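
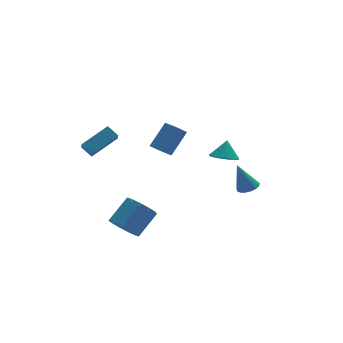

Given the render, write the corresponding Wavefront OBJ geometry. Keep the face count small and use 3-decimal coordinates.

v -5.107 2.715 2.85
v -3.438 3.236 3.69
v -4.971 3.343 2.191
v -3.302 3.863 3.031
v -4.678 2.117 2.369
v -3.009 2.637 3.209
v -4.542 2.744 1.71
v -2.873 3.265 2.55
v 2.485 0.387 1.694
v 3.33 0.254 1.487
v 2.815 0.813 2.766
v 3.239 0.677 1.346
v 2.946 1.023 1.299
v 2.53 1.198 1.357
v 2.101 1.156 1.506
v 1.776 0.908 1.705
v 1.64 0.52 1.902
v 1.731 0.096 2.042
v 2.024 -0.25 2.09
v 2.44 -0.425 2.031
v 2.868 -0.383 1.882
v 3.194 -0.134 1.683
v -1.389 -0.15 3.392
v -0.292 0.463 4.681
v -1.734 0.807 3.231
v -0.638 1.42 4.52
v -0.742 -0.02 2.78
v 0.354 0.593 4.069
v -1.088 0.937 2.619
v 0.009 1.55 3.908
v 3.535 -0.739 -0.276
v 4.028 -1.158 -0.036
v 2.965 -0.421 1.456
v 4.173 -0.862 -0.043
v 4.172 -0.537 -0.103
v 4.025 -0.258 -0.202
v 3.766 -0.09 -0.319
v 3.453 -0.07 -0.425
v 3.16 -0.203 -0.497
v 2.953 -0.46 -0.518
v 2.879 -0.78 -0.484
v 2.955 -1.09 -0.402
v 3.164 -1.32 -0.291
v 3.458 -1.417 -0.176
v 3.77 -1.359 -0.085
v -4.397 -2.978 -0.423
v -3.738 -2.997 -1.147
v -2.503 -2.322 -0.042
v -3.163 -2.302 0.683
v -3.984 -2.504 -1.174
v -2.749 -1.829 -0.068
v -4.361 -2.16 -0.963
v -3.126 -1.485 0.143
v -4.75 -2.077 -0.58
v -3.515 -1.401 0.526
v -5.027 -2.279 -0.147
v -3.792 -1.604 0.959
v -5.104 -2.703 0.198
v -3.869 -2.028 1.304
v -4.957 -3.214 0.346
v -3.722 -2.539 1.452
v -4.632 -3.65 0.25
v -3.397 -2.975 1.356
v -4.233 -3.873 -0.06
v -2.998 -3.198 1.046
v -3.886 -3.811 -0.485
v -2.651 -3.136 0.621
v -3.701 -3.485 -0.891
v -2.466 -2.81 0.215
f 2 4 1
f 5 2 1
f 1 4 3
f 3 5 1
f 2 8 4
f 6 2 5
f 6 8 2
f 4 8 3
f 7 5 3
f 3 8 7
f 7 6 5
f 8 6 7
f 10 9 12
f 10 12 11
f 12 9 13
f 12 13 11
f 13 9 14
f 13 14 11
f 14 9 15
f 14 15 11
f 15 9 16
f 15 16 11
f 16 9 17
f 16 17 11
f 17 9 18
f 17 18 11
f 18 9 19
f 18 19 11
f 19 9 20
f 19 20 11
f 20 9 21
f 20 21 11
f 21 9 22
f 21 22 11
f 22 9 10
f 22 10 11
f 24 26 23
f 27 24 23
f 23 26 25
f 25 27 23
f 24 30 26
f 28 24 27
f 28 30 24
f 26 30 25
f 29 27 25
f 25 30 29
f 29 28 27
f 30 28 29
f 32 31 34
f 32 34 33
f 34 31 35
f 34 35 33
f 35 31 36
f 35 36 33
f 36 31 37
f 36 37 33
f 37 31 38
f 37 38 33
f 38 31 39
f 38 39 33
f 39 31 40
f 39 40 33
f 40 31 41
f 40 41 33
f 41 31 42
f 41 42 33
f 42 31 43
f 42 43 33
f 43 31 44
f 43 44 33
f 44 31 45
f 44 45 33
f 45 31 32
f 45 32 33
f 47 46 50
f 47 50 48
f 48 50 51
f 48 51 49
f 50 46 52
f 50 52 51
f 51 52 53
f 51 53 49
f 52 46 54
f 52 54 53
f 53 54 55
f 53 55 49
f 54 46 56
f 54 56 55
f 55 56 57
f 55 57 49
f 56 46 58
f 56 58 57
f 57 58 59
f 57 59 49
f 58 46 60
f 58 60 59
f 59 60 61
f 59 61 49
f 60 46 62
f 60 62 61
f 61 62 63
f 61 63 49
f 62 46 64
f 62 64 63
f 63 64 65
f 63 65 49
f 64 46 66
f 64 66 65
f 65 66 67
f 65 67 49
f 66 46 68
f 66 68 67
f 67 68 69
f 67 69 49
f 68 46 47
f 68 47 69
f 69 47 48
f 69 48 49



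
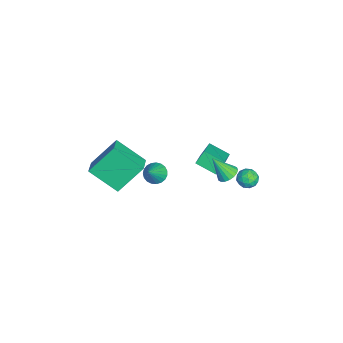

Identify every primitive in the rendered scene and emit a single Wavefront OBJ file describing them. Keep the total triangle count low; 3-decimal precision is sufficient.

v -1.738 3.433 -1.488
v -1.267 2.989 -1.628
v -2.473 2.791 -1.932
v -2.002 2.347 -2.072
v -2.178 2.456 -1.442
v -1.723 2.853 -1.168
v -2.017 2.927 -2.392
v -1.562 3.324 -2.118
v -1.439 2.677 -2.187
v -1.538 2.385 -1.6
v -2.202 3.395 -1.96
v -2.301 3.103 -1.373
v -1.438 3.267 -1.519
v -2.302 2.513 -2.041
v -2.406 2.577 -1.671
v -2.129 2.316 -1.753
v -1.706 3.187 -1.249
v -1.429 2.926 -1.331
v -1.965 2.613 -1.222
v -2.311 2.854 -2.229
v -2.034 2.593 -2.311
v -1.611 3.464 -1.807
v -1.334 3.203 -1.889
v -1.775 3.167 -2.338
v -1.262 2.823 -1.93
v -1.694 2.446 -2.19
v -1.703 2.786 -2.378
v -1.435 3.02 -2.217
v -1.32 2.652 -1.585
v -1.753 2.275 -1.846
v -1.856 2.339 -1.476
v -1.589 2.572 -1.315
v -1.422 2.468 -1.913
v -1.987 3.505 -1.714
v -2.42 3.128 -1.975
v -2.151 3.208 -2.245
v -1.884 3.441 -2.084
v -2.046 3.334 -1.37
v -2.478 2.957 -1.63
v -2.305 2.76 -1.343
v -2.037 2.994 -1.182
v -2.318 3.312 -1.647
v 1.508 -3.794 1.123
v 0.978 -5.334 2.284
v 0.969 -2.476 2.625
v 0.439 -4.016 3.787
v 2.641 -3.844 1.573
v 2.111 -5.384 2.735
v 2.102 -2.526 3.076
v 1.572 -4.066 4.237
v -1.084 -2.097 -0.667
v -0.617 -2.28 -1.127
v -0.016 -2.423 0.547
v -0.566 -2.003 -1.098
v -0.604 -1.743 -0.994
v -0.725 -1.544 -0.834
v -0.908 -1.44 -0.645
v -1.122 -1.45 -0.46
v -1.329 -1.572 -0.311
v -1.493 -1.784 -0.223
v -1.587 -2.051 -0.212
v -1.594 -2.325 -0.28
v -1.513 -2.56 -0.415
v -1.357 -2.715 -0.593
v -1.155 -2.763 -0.785
v -0.94 -2.695 -0.955
v -0.75 -2.524 -1.076
v -2.947 0.779 0.244
v -1.301 0.539 1.203
v -2.496 1.892 -0.252
v -0.85 1.652 0.707
v -2.59 0.308 -0.487
v -0.944 0.068 0.472
v -2.139 1.421 -0.983
v -0.493 1.181 -0.024
v 0.752 1.802 1.341
v 1.256 1.469 1.162
v 0.648 0.978 2.579
v 1.369 1.678 1.31
v 1.36 1.912 1.465
v 1.23 2.123 1.595
v 1.006 2.272 1.675
v 0.731 2.327 1.689
v 0.461 2.278 1.634
v 0.248 2.135 1.521
v 0.135 1.926 1.372
v 0.144 1.692 1.217
v 0.273 1.48 1.087
v 0.497 1.332 1.007
v 0.772 1.277 0.994
v 1.043 1.326 1.049
f 1 38 17
f 38 12 41
f 17 41 6
f 38 41 17
f 1 17 13
f 17 6 18
f 13 18 2
f 17 18 13
f 1 13 22
f 13 2 23
f 22 23 8
f 13 23 22
f 1 22 34
f 22 8 37
f 34 37 11
f 22 37 34
f 1 34 38
f 34 11 42
f 38 42 12
f 34 42 38
f 2 18 29
f 18 6 32
f 29 32 10
f 18 32 29
f 6 41 19
f 41 12 40
f 19 40 5
f 41 40 19
f 12 42 39
f 42 11 35
f 39 35 3
f 42 35 39
f 11 37 36
f 37 8 24
f 36 24 7
f 37 24 36
f 8 23 28
f 23 2 25
f 28 25 9
f 23 25 28
f 4 30 16
f 30 10 31
f 16 31 5
f 30 31 16
f 4 16 14
f 16 5 15
f 14 15 3
f 16 15 14
f 4 14 21
f 14 3 20
f 21 20 7
f 14 20 21
f 4 21 26
f 21 7 27
f 26 27 9
f 21 27 26
f 4 26 30
f 26 9 33
f 30 33 10
f 26 33 30
f 5 31 19
f 31 10 32
f 19 32 6
f 31 32 19
f 3 15 39
f 15 5 40
f 39 40 12
f 15 40 39
f 7 20 36
f 20 3 35
f 36 35 11
f 20 35 36
f 9 27 28
f 27 7 24
f 28 24 8
f 27 24 28
f 10 33 29
f 33 9 25
f 29 25 2
f 33 25 29
f 44 46 43
f 47 44 43
f 43 46 45
f 45 47 43
f 44 50 46
f 48 44 47
f 48 50 44
f 46 50 45
f 49 47 45
f 45 50 49
f 49 48 47
f 50 48 49
f 52 51 54
f 52 54 53
f 54 51 55
f 54 55 53
f 55 51 56
f 55 56 53
f 56 51 57
f 56 57 53
f 57 51 58
f 57 58 53
f 58 51 59
f 58 59 53
f 59 51 60
f 59 60 53
f 60 51 61
f 60 61 53
f 61 51 62
f 61 62 53
f 62 51 63
f 62 63 53
f 63 51 64
f 63 64 53
f 64 51 65
f 64 65 53
f 65 51 66
f 65 66 53
f 66 51 67
f 66 67 53
f 67 51 52
f 67 52 53
f 69 71 68
f 72 69 68
f 68 71 70
f 70 72 68
f 69 75 71
f 73 69 72
f 73 75 69
f 71 75 70
f 74 72 70
f 70 75 74
f 74 73 72
f 75 73 74
f 77 76 79
f 77 79 78
f 79 76 80
f 79 80 78
f 80 76 81
f 80 81 78
f 81 76 82
f 81 82 78
f 82 76 83
f 82 83 78
f 83 76 84
f 83 84 78
f 84 76 85
f 84 85 78
f 85 76 86
f 85 86 78
f 86 76 87
f 86 87 78
f 87 76 88
f 87 88 78
f 88 76 89
f 88 89 78
f 89 76 90
f 89 90 78
f 90 76 91
f 90 91 78
f 91 76 77
f 91 77 78



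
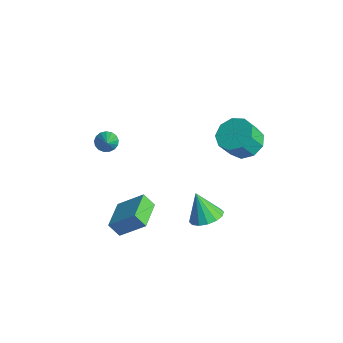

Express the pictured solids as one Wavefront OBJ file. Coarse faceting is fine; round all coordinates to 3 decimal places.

v 2.388 0.175 -2.882
v 3.247 0.262 -2.486
v 1.692 -0.075 -1.318
v 3.064 0.718 -2.495
v 2.7 1.029 -2.607
v 2.252 1.111 -2.793
v 1.841 0.942 -3.003
v 1.576 0.567 -3.181
v 1.529 0.088 -3.278
v 1.712 -0.369 -3.269
v 2.076 -0.68 -3.157
v 2.524 -0.761 -2.971
v 2.935 -0.592 -2.761
v 3.2 -0.218 -2.584
v 0.801 3.475 0.567
v 1.758 3.935 0.815
v 1.836 3.145 1.98
v 0.879 2.685 1.733
v 1.201 4.327 1.117
v 1.279 3.537 2.283
v 0.456 4.32 1.163
v 0.534 3.531 2.328
v -0.127 3.918 0.929
v -0.049 3.128 2.095
v -0.275 3.309 0.527
v -0.197 2.519 1.692
v 0.079 2.777 0.143
v 0.157 1.987 1.308
v 0.772 2.572 -0.043
v 0.85 1.782 1.123
v 1.478 2.789 0.058
v 1.556 2 1.223
v 1.867 3.327 0.396
v 1.945 2.538 1.562
v -0.723 -2.723 -3.937
v -1.148 -3.143 -3.198
v 0.215 -1.672 -2.801
v -0.21 -2.091 -2.062
v 0.67 -4.029 -3.878
v 0.245 -4.448 -3.139
v 1.608 -2.977 -2.742
v 1.183 -3.397 -2.003
v -3.506 -2.49 -0.073
v -3.218 -2.809 -0.561
v -2.454 -2.99 0.873
v -3.082 -2.529 -0.565
v -3.043 -2.241 -0.455
v -3.11 -2.009 -0.259
v -3.268 -1.888 -0.02
v -3.48 -1.904 0.207
v -3.698 -2.055 0.37
v -3.872 -2.306 0.431
v -3.962 -2.599 0.377
v -3.948 -2.866 0.219
v -3.832 -3.048 -0.005
v -3.642 -3.102 -0.245
v -3.42 -3.016 -0.446
f 2 1 4
f 2 4 3
f 4 1 5
f 4 5 3
f 5 1 6
f 5 6 3
f 6 1 7
f 6 7 3
f 7 1 8
f 7 8 3
f 8 1 9
f 8 9 3
f 9 1 10
f 9 10 3
f 10 1 11
f 10 11 3
f 11 1 12
f 11 12 3
f 12 1 13
f 12 13 3
f 13 1 14
f 13 14 3
f 14 1 2
f 14 2 3
f 16 15 19
f 16 19 17
f 17 19 20
f 17 20 18
f 19 15 21
f 19 21 20
f 20 21 22
f 20 22 18
f 21 15 23
f 21 23 22
f 22 23 24
f 22 24 18
f 23 15 25
f 23 25 24
f 24 25 26
f 24 26 18
f 25 15 27
f 25 27 26
f 26 27 28
f 26 28 18
f 27 15 29
f 27 29 28
f 28 29 30
f 28 30 18
f 29 15 31
f 29 31 30
f 30 31 32
f 30 32 18
f 31 15 33
f 31 33 32
f 32 33 34
f 32 34 18
f 33 15 16
f 33 16 34
f 34 16 17
f 34 17 18
f 36 38 35
f 39 36 35
f 35 38 37
f 37 39 35
f 36 42 38
f 40 36 39
f 40 42 36
f 38 42 37
f 41 39 37
f 37 42 41
f 41 40 39
f 42 40 41
f 44 43 46
f 44 46 45
f 46 43 47
f 46 47 45
f 47 43 48
f 47 48 45
f 48 43 49
f 48 49 45
f 49 43 50
f 49 50 45
f 50 43 51
f 50 51 45
f 51 43 52
f 51 52 45
f 52 43 53
f 52 53 45
f 53 43 54
f 53 54 45
f 54 43 55
f 54 55 45
f 55 43 56
f 55 56 45
f 56 43 57
f 56 57 45
f 57 43 44
f 57 44 45



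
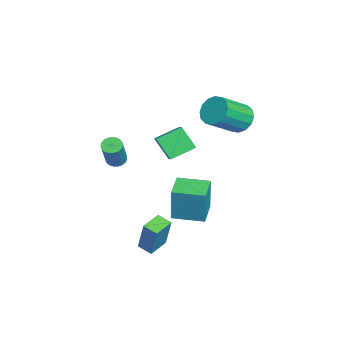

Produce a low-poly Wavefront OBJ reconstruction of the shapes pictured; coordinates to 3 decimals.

v 2.831 -0.651 -3.79
v 3.448 -0.347 -1.869
v 1.905 0.04 -3.602
v 2.522 0.344 -1.681
v 3.278 0.016 -4.039
v 3.895 0.32 -2.118
v 2.352 0.707 -3.851
v 2.969 1.011 -1.93
v 1.434 1.237 -1.497
v 1.651 1.258 0.501
v 1.718 2.912 -1.546
v 1.936 2.934 0.452
v 2.884 0.986 -1.652
v 3.102 1.008 0.346
v 3.169 2.662 -1.701
v 3.386 2.683 0.297
v -3.614 -2.018 -1.381
v -3.232 -2.353 -1.661
v -2.144 -2.517 0.022
v -2.526 -2.182 0.301
v -3.141 -2.133 -1.698
v -2.054 -2.296 -0.015
v -3.133 -1.892 -1.68
v -2.045 -2.056 0.003
v -3.207 -1.674 -1.61
v -2.12 -1.837 0.072
v -3.352 -1.515 -1.501
v -2.265 -1.678 0.181
v -3.542 -1.443 -1.371
v -2.455 -1.606 0.311
v -3.745 -1.47 -1.243
v -2.657 -1.634 0.439
v -3.924 -1.592 -1.139
v -2.837 -1.756 0.543
v -4.051 -1.788 -1.076
v -2.963 -1.952 0.606
v -4.101 -2.024 -1.067
v -3.014 -2.188 0.616
v -4.067 -2.259 -1.111
v -2.98 -2.422 0.571
v -3.955 -2.452 -1.203
v -2.868 -2.615 0.48
v -3.784 -2.57 -1.325
v -2.697 -2.733 0.358
v -3.584 -2.592 -1.457
v -2.496 -2.756 0.226
v -3.388 -2.516 -1.576
v -2.301 -2.68 0.107
v 2.643 0.275 3.877
v 2.145 1.5 4.422
v 1.857 0.153 3.435
v 1.359 1.377 3.98
v 3.161 0.983 2.76
v 2.663 2.207 3.305
v 2.375 0.86 2.318
v 1.877 2.085 2.863
v -2.758 4.418 2.236
v -2.291 5.128 2.639
v -1.255 3.771 3.827
v -1.722 3.062 3.424
v -2.688 5.066 2.914
v -1.652 3.709 4.102
v -3.103 4.83 3.007
v -2.067 3.474 4.195
v -3.426 4.484 2.893
v -2.39 3.128 4.082
v -3.57 4.121 2.604
v -2.534 2.764 3.793
v -3.496 3.837 2.216
v -2.46 2.48 3.404
v -3.225 3.709 1.833
v -2.189 2.352 3.021
v -2.828 3.771 1.558
v -1.792 2.414 2.746
v -2.413 4.006 1.465
v -1.377 2.65 2.653
v -2.09 4.352 1.578
v -1.054 2.996 2.767
v -1.946 4.716 1.867
v -0.91 3.359 3.056
v -2.02 5 2.256
v -0.984 3.643 3.444
f 2 4 1
f 5 2 1
f 1 4 3
f 3 5 1
f 2 8 4
f 6 2 5
f 6 8 2
f 4 8 3
f 7 5 3
f 3 8 7
f 7 6 5
f 8 6 7
f 10 12 9
f 13 10 9
f 9 12 11
f 11 13 9
f 10 16 12
f 14 10 13
f 14 16 10
f 12 16 11
f 15 13 11
f 11 16 15
f 15 14 13
f 16 14 15
f 18 17 21
f 18 21 19
f 19 21 22
f 19 22 20
f 21 17 23
f 21 23 22
f 22 23 24
f 22 24 20
f 23 17 25
f 23 25 24
f 24 25 26
f 24 26 20
f 25 17 27
f 25 27 26
f 26 27 28
f 26 28 20
f 27 17 29
f 27 29 28
f 28 29 30
f 28 30 20
f 29 17 31
f 29 31 30
f 30 31 32
f 30 32 20
f 31 17 33
f 31 33 32
f 32 33 34
f 32 34 20
f 33 17 35
f 33 35 34
f 34 35 36
f 34 36 20
f 35 17 37
f 35 37 36
f 36 37 38
f 36 38 20
f 37 17 39
f 37 39 38
f 38 39 40
f 38 40 20
f 39 17 41
f 39 41 40
f 40 41 42
f 40 42 20
f 41 17 43
f 41 43 42
f 42 43 44
f 42 44 20
f 43 17 45
f 43 45 44
f 44 45 46
f 44 46 20
f 45 17 47
f 45 47 46
f 46 47 48
f 46 48 20
f 47 17 18
f 47 18 48
f 48 18 19
f 48 19 20
f 50 52 49
f 53 50 49
f 49 52 51
f 51 53 49
f 50 56 52
f 54 50 53
f 54 56 50
f 52 56 51
f 55 53 51
f 51 56 55
f 55 54 53
f 56 54 55
f 58 57 61
f 58 61 59
f 59 61 62
f 59 62 60
f 61 57 63
f 61 63 62
f 62 63 64
f 62 64 60
f 63 57 65
f 63 65 64
f 64 65 66
f 64 66 60
f 65 57 67
f 65 67 66
f 66 67 68
f 66 68 60
f 67 57 69
f 67 69 68
f 68 69 70
f 68 70 60
f 69 57 71
f 69 71 70
f 70 71 72
f 70 72 60
f 71 57 73
f 71 73 72
f 72 73 74
f 72 74 60
f 73 57 75
f 73 75 74
f 74 75 76
f 74 76 60
f 75 57 77
f 75 77 76
f 76 77 78
f 76 78 60
f 77 57 79
f 77 79 78
f 78 79 80
f 78 80 60
f 79 57 81
f 79 81 80
f 80 81 82
f 80 82 60
f 81 57 58
f 81 58 82
f 82 58 59
f 82 59 60



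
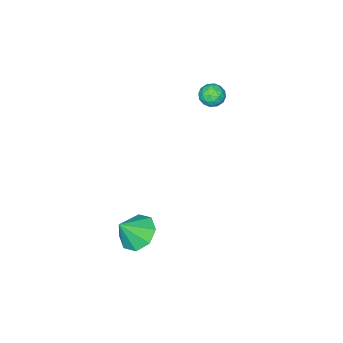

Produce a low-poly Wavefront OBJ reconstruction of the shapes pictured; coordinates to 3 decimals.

v -3.326 1.786 3.905
v -2.828 2.208 3.667
v -2.552 1.012 4.153
v -2.054 1.434 3.915
v -2.394 1.592 4.499
v -2.872 2.071 4.346
v -2.508 1.149 3.474
v -2.986 1.628 3.321
v -2.323 1.814 3.401
v -2.252 2.088 4.035
v -3.128 1.132 3.785
v -3.057 1.406 4.419
v -3.145 2.065 3.764
v -2.235 1.155 4.056
v -2.434 1.248 4.399
v -2.142 1.496 4.26
v -3.171 1.984 4.163
v -2.878 2.232 4.024
v -2.623 1.87 4.513
v -2.502 0.988 3.796
v -2.209 1.236 3.657
v -3.238 1.724 3.56
v -2.946 1.972 3.421
v -2.757 1.35 3.307
v -2.556 2.082 3.468
v -2.1 1.626 3.614
v -2.367 1.459 3.354
v -2.648 1.741 3.264
v -2.514 2.242 3.841
v -2.059 1.787 3.987
v -2.258 1.88 4.33
v -2.54 2.162 4.24
v -2.217 2.011 3.684
v -3.321 1.433 3.833
v -2.866 0.978 3.979
v -2.84 1.058 3.58
v -3.122 1.34 3.49
v -3.28 1.594 4.206
v -2.824 1.138 4.352
v -2.732 1.479 4.556
v -3.013 1.761 4.466
v -3.163 1.209 4.136
v 2.766 2.026 -2.591
v 3.501 2.671 -3.001
v 3.654 1.714 -1.489
v 3.001 3.055 -2.489
v 2.364 2.836 -2.037
v 1.962 2.143 -1.91
v 2.031 1.382 -2.181
v 2.53 0.998 -2.693
v 3.167 1.216 -3.145
v 3.569 1.909 -3.272
f 1 38 17
f 38 12 41
f 17 41 6
f 38 41 17
f 1 17 13
f 17 6 18
f 13 18 2
f 17 18 13
f 1 13 22
f 13 2 23
f 22 23 8
f 13 23 22
f 1 22 34
f 22 8 37
f 34 37 11
f 22 37 34
f 1 34 38
f 34 11 42
f 38 42 12
f 34 42 38
f 2 18 29
f 18 6 32
f 29 32 10
f 18 32 29
f 6 41 19
f 41 12 40
f 19 40 5
f 41 40 19
f 12 42 39
f 42 11 35
f 39 35 3
f 42 35 39
f 11 37 36
f 37 8 24
f 36 24 7
f 37 24 36
f 8 23 28
f 23 2 25
f 28 25 9
f 23 25 28
f 4 30 16
f 30 10 31
f 16 31 5
f 30 31 16
f 4 16 14
f 16 5 15
f 14 15 3
f 16 15 14
f 4 14 21
f 14 3 20
f 21 20 7
f 14 20 21
f 4 21 26
f 21 7 27
f 26 27 9
f 21 27 26
f 4 26 30
f 26 9 33
f 30 33 10
f 26 33 30
f 5 31 19
f 31 10 32
f 19 32 6
f 31 32 19
f 3 15 39
f 15 5 40
f 39 40 12
f 15 40 39
f 7 20 36
f 20 3 35
f 36 35 11
f 20 35 36
f 9 27 28
f 27 7 24
f 28 24 8
f 27 24 28
f 10 33 29
f 33 9 25
f 29 25 2
f 33 25 29
f 44 43 46
f 44 46 45
f 46 43 47
f 46 47 45
f 47 43 48
f 47 48 45
f 48 43 49
f 48 49 45
f 49 43 50
f 49 50 45
f 50 43 51
f 50 51 45
f 51 43 52
f 51 52 45
f 52 43 44
f 52 44 45



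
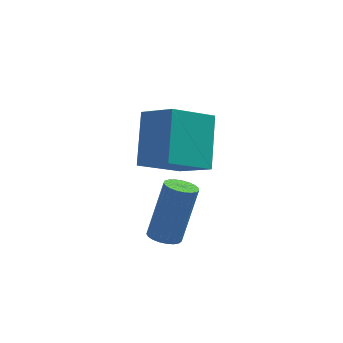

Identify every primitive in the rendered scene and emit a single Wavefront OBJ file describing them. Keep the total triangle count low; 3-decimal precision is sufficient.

v -4.38 -2.684 -0.165
v -4.292 -1.349 1.141
v -3.173 -1.971 -0.976
v -3.084 -0.636 0.33
v -3.476 -3.424 0.53
v -3.387 -2.089 1.836
v -2.268 -2.711 -0.281
v -2.18 -1.376 1.025
v -3.601 -3.388 -2.758
v -3.318 -3.821 -2.701
v -2.837 -3.265 -0.884
v -3.119 -2.832 -0.942
v -3.172 -3.682 -2.782
v -2.691 -3.126 -0.965
v -3.101 -3.493 -2.858
v -2.62 -2.937 -1.042
v -3.116 -3.286 -2.918
v -2.635 -2.73 -1.101
v -3.215 -3.096 -2.95
v -2.734 -2.54 -1.133
v -3.38 -2.957 -2.949
v -2.899 -2.401 -1.132
v -3.584 -2.892 -2.915
v -3.103 -2.336 -1.098
v -3.79 -2.913 -2.854
v -3.309 -2.357 -1.037
v -3.964 -3.016 -2.776
v -3.483 -2.46 -0.959
v -4.075 -3.184 -2.695
v -3.594 -2.628 -0.879
v -4.103 -3.386 -2.626
v -3.622 -2.83 -0.809
v -4.045 -3.589 -2.579
v -3.564 -3.033 -0.762
v -3.91 -3.758 -2.563
v -3.429 -3.201 -0.747
v -3.722 -3.862 -2.581
v -3.24 -3.306 -0.765
v -3.512 -3.884 -2.63
v -3.031 -3.328 -0.813
f 2 4 1
f 5 2 1
f 1 4 3
f 3 5 1
f 2 8 4
f 6 2 5
f 6 8 2
f 4 8 3
f 7 5 3
f 3 8 7
f 7 6 5
f 8 6 7
f 10 9 13
f 10 13 11
f 11 13 14
f 11 14 12
f 13 9 15
f 13 15 14
f 14 15 16
f 14 16 12
f 15 9 17
f 15 17 16
f 16 17 18
f 16 18 12
f 17 9 19
f 17 19 18
f 18 19 20
f 18 20 12
f 19 9 21
f 19 21 20
f 20 21 22
f 20 22 12
f 21 9 23
f 21 23 22
f 22 23 24
f 22 24 12
f 23 9 25
f 23 25 24
f 24 25 26
f 24 26 12
f 25 9 27
f 25 27 26
f 26 27 28
f 26 28 12
f 27 9 29
f 27 29 28
f 28 29 30
f 28 30 12
f 29 9 31
f 29 31 30
f 30 31 32
f 30 32 12
f 31 9 33
f 31 33 32
f 32 33 34
f 32 34 12
f 33 9 35
f 33 35 34
f 34 35 36
f 34 36 12
f 35 9 37
f 35 37 36
f 36 37 38
f 36 38 12
f 37 9 39
f 37 39 38
f 38 39 40
f 38 40 12
f 39 9 10
f 39 10 40
f 40 10 11
f 40 11 12



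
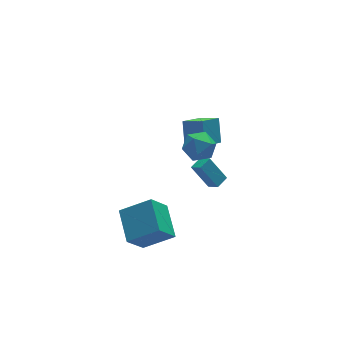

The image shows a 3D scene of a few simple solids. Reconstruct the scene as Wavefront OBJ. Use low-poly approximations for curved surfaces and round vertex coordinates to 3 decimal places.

v 2.458 -0.752 0.514
v 2.711 0.17 1.785
v 1.669 0.132 0.03
v 1.922 1.054 1.301
v 3.738 -0.034 -0.261
v 3.991 0.888 1.01
v 2.949 0.85 -0.745
v 3.202 1.772 0.526
v 0.631 -2.719 3.822
v 1.493 -3.126 4.119
v 0.487 -3.854 2.681
v 1.349 -4.261 2.978
v 0.545 -4.312 3.567
v 0.634 -3.611 4.272
v 1.346 -3.369 2.528
v 1.435 -2.668 3.233
v 1.936 -3.528 3.318
v 1.44 -4.111 3.961
v 0.54 -2.869 2.839
v 0.044 -3.452 3.482
v 2.538 1.302 -3.258
v 2.823 0.629 -2.785
v 3.269 1.738 -3.077
v 3.553 1.066 -2.603
v 3.307 0.614 -4.697
v 3.591 -0.058 -4.223
v 4.037 1.051 -4.515
v 4.322 0.378 -4.042
v -1.538 -4.249 -2.243
v -1.243 -2.312 -1.435
v -3.123 -3.576 -3.279
v -2.828 -1.638 -2.471
v -0.472 -3.842 -3.609
v -0.177 -1.904 -2.801
v -2.057 -3.168 -4.645
v -1.762 -1.231 -3.837
f 2 4 1
f 5 2 1
f 1 4 3
f 3 5 1
f 2 8 4
f 6 2 5
f 6 8 2
f 4 8 3
f 7 5 3
f 3 8 7
f 7 6 5
f 8 6 7
f 9 20 14
f 9 14 10
f 9 10 16
f 9 16 19
f 9 19 20
f 10 14 18
f 14 20 13
f 20 19 11
f 19 16 15
f 16 10 17
f 12 18 13
f 12 13 11
f 12 11 15
f 12 15 17
f 12 17 18
f 13 18 14
f 11 13 20
f 15 11 19
f 17 15 16
f 18 17 10
f 22 24 21
f 25 22 21
f 21 24 23
f 23 25 21
f 22 28 24
f 26 22 25
f 26 28 22
f 24 28 23
f 27 25 23
f 23 28 27
f 27 26 25
f 28 26 27
f 30 32 29
f 33 30 29
f 29 32 31
f 31 33 29
f 30 36 32
f 34 30 33
f 34 36 30
f 32 36 31
f 35 33 31
f 31 36 35
f 35 34 33
f 36 34 35



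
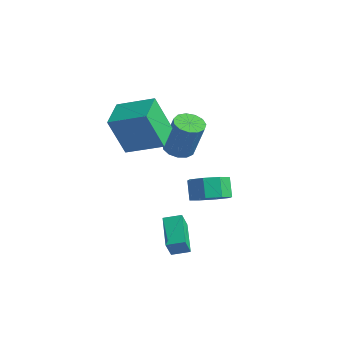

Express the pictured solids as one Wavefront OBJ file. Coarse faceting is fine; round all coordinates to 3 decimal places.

v 2.358 -1.352 -3.452
v 2.562 -1.844 -2.501
v 1.038 -0.431 -2.692
v 1.243 -0.922 -1.741
v 2.937 -0.698 -3.239
v 3.142 -1.189 -2.288
v 1.618 0.224 -2.479
v 1.822 -0.268 -1.528
v -1.981 2.729 0.067
v -1.572 3.395 -0.105
v -0.83 3.457 1.902
v -1.239 2.791 2.073
v -1.977 3.529 0.041
v -1.235 3.59 2.047
v -2.383 3.409 0.195
v -1.642 3.47 2.201
v -2.662 3.073 0.308
v -1.92 3.134 2.314
v -2.724 2.628 0.344
v -1.983 2.689 2.351
v -2.55 2.215 0.293
v -1.809 2.277 2.299
v -2.196 1.966 0.17
v -1.454 2.027 2.176
v -1.773 1.959 0.014
v -1.032 2.02 2.02
v -1.416 2.196 -0.126
v -0.675 2.258 1.881
v -1.238 2.603 -0.204
v -0.497 2.664 1.803
v -1.296 3.05 -0.196
v -0.555 3.111 1.811
v 0.918 2.243 -1.881
v 1.777 2.183 -1.334
v 1.201 2.538 -0.392
v 0.342 2.597 -0.939
v 1.677 2.886 -1.659
v 1.102 3.241 -0.717
v 1.133 3.212 -2.114
v 0.557 3.567 -1.172
v 0.463 2.97 -2.433
v -0.113 3.325 -1.49
v 0.059 2.302 -2.428
v -0.517 2.657 -1.486
v 0.158 1.599 -2.103
v -0.417 1.954 -1.161
v 0.703 1.273 -1.648
v 0.127 1.628 -0.706
v 1.373 1.515 -1.33
v 0.797 1.87 -0.387
v -2.62 0.577 1.527
v -3.045 -0.117 3.571
v -1.105 1.625 2.198
v -1.53 0.931 4.242
v -1.55 -0.811 1.278
v -1.975 -1.505 3.322
v -0.035 0.237 1.949
v -0.46 -0.457 3.993
f 2 4 1
f 5 2 1
f 1 4 3
f 3 5 1
f 2 8 4
f 6 2 5
f 6 8 2
f 4 8 3
f 7 5 3
f 3 8 7
f 7 6 5
f 8 6 7
f 10 9 13
f 10 13 11
f 11 13 14
f 11 14 12
f 13 9 15
f 13 15 14
f 14 15 16
f 14 16 12
f 15 9 17
f 15 17 16
f 16 17 18
f 16 18 12
f 17 9 19
f 17 19 18
f 18 19 20
f 18 20 12
f 19 9 21
f 19 21 20
f 20 21 22
f 20 22 12
f 21 9 23
f 21 23 22
f 22 23 24
f 22 24 12
f 23 9 25
f 23 25 24
f 24 25 26
f 24 26 12
f 25 9 27
f 25 27 26
f 26 27 28
f 26 28 12
f 27 9 29
f 27 29 28
f 28 29 30
f 28 30 12
f 29 9 31
f 29 31 30
f 30 31 32
f 30 32 12
f 31 9 10
f 31 10 32
f 32 10 11
f 32 11 12
f 34 33 37
f 34 37 35
f 35 37 38
f 35 38 36
f 37 33 39
f 37 39 38
f 38 39 40
f 38 40 36
f 39 33 41
f 39 41 40
f 40 41 42
f 40 42 36
f 41 33 43
f 41 43 42
f 42 43 44
f 42 44 36
f 43 33 45
f 43 45 44
f 44 45 46
f 44 46 36
f 45 33 47
f 45 47 46
f 46 47 48
f 46 48 36
f 47 33 49
f 47 49 48
f 48 49 50
f 48 50 36
f 49 33 34
f 49 34 50
f 50 34 35
f 50 35 36
f 52 54 51
f 55 52 51
f 51 54 53
f 53 55 51
f 52 58 54
f 56 52 55
f 56 58 52
f 54 58 53
f 57 55 53
f 53 58 57
f 57 56 55
f 58 56 57



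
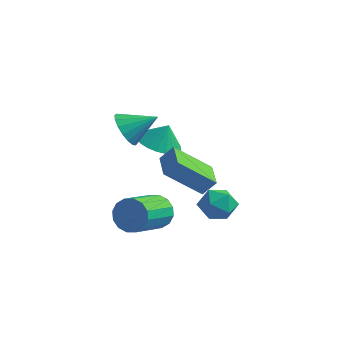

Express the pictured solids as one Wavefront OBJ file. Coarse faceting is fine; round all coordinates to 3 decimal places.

v -0.356 2.45 0.674
v 0.442 1.836 0.514
v 0.016 2.67 1.686
v 0.585 2.184 0.385
v 0.585 2.573 0.301
v 0.441 2.943 0.273
v 0.176 3.238 0.306
v -0.17 3.413 0.396
v -0.544 3.442 0.528
v -0.89 3.319 0.682
v -1.155 3.064 0.835
v -1.298 2.716 0.964
v -1.297 2.327 1.048
v -1.154 1.957 1.076
v -0.889 1.662 1.042
v -0.543 1.487 0.953
v -0.169 1.458 0.821
v 0.177 1.581 0.667
v 1.629 -0.154 1.472
v 2.079 0.163 2.106
v 2.657 0.997 0.168
v 3.107 1.314 0.803
v 2.553 -1.154 1.317
v 3.003 -0.837 1.952
v 3.581 -0.003 0.014
v 4.031 0.314 0.648
v 0.681 -1.078 3.169
v 1.178 -1.084 2.454
v 1.699 -0.342 3.871
v 0.952 -0.736 2.416
v 0.665 -0.466 2.551
v 0.381 -0.337 2.826
v 0.166 -0.377 3.181
v 0.068 -0.578 3.532
v 0.112 -0.894 3.8
v 0.285 -1.252 3.924
v 0.549 -1.57 3.874
v 0.844 -1.775 3.663
v 1.101 -1.821 3.339
v 1.261 -1.697 2.975
v 1.289 -1.431 2.656
v 4.478 0.495 0.04
v 4.751 0.137 -0.708
v 3.229 0.783 -0.552
v 3.502 0.425 -1.3
v 3.359 -0.079 -0.602
v 4.131 -0.257 -0.236
v 3.849 1.177 -1.024
v 4.621 0.999 -0.658
v 4.362 0.559 -1.366
v 4.059 -0.217 -1.105
v 3.921 1.137 -0.155
v 3.618 0.361 0.106
v 1.125 0.265 -1.917
v 1.525 0.519 -1.199
v 1.555 -1.212 -0.605
v 1.155 -1.465 -1.323
v 1.09 0.544 -1.104
v 1.121 -1.187 -0.51
v 0.665 0.494 -1.227
v 0.696 -1.236 -0.633
v 0.364 0.383 -1.535
v 0.394 -1.347 -0.941
v 0.266 0.241 -1.945
v 0.296 -1.49 -1.351
v 0.398 0.105 -2.348
v 0.428 -1.626 -1.754
v 0.725 0.012 -2.635
v 0.755 -1.719 -2.041
v 1.159 -0.013 -2.73
v 1.19 -1.744 -2.136
v 1.584 0.036 -2.607
v 1.615 -1.694 -2.013
v 1.886 0.147 -2.299
v 1.916 -1.583 -1.705
v 1.984 0.29 -1.889
v 2.014 -1.441 -1.295
v 1.852 0.426 -1.486
v 1.882 -1.305 -0.892
f 2 1 4
f 2 4 3
f 4 1 5
f 4 5 3
f 5 1 6
f 5 6 3
f 6 1 7
f 6 7 3
f 7 1 8
f 7 8 3
f 8 1 9
f 8 9 3
f 9 1 10
f 9 10 3
f 10 1 11
f 10 11 3
f 11 1 12
f 11 12 3
f 12 1 13
f 12 13 3
f 13 1 14
f 13 14 3
f 14 1 15
f 14 15 3
f 15 1 16
f 15 16 3
f 16 1 17
f 16 17 3
f 17 1 18
f 17 18 3
f 18 1 2
f 18 2 3
f 20 22 19
f 23 20 19
f 19 22 21
f 21 23 19
f 20 26 22
f 24 20 23
f 24 26 20
f 22 26 21
f 25 23 21
f 21 26 25
f 25 24 23
f 26 24 25
f 28 27 30
f 28 30 29
f 30 27 31
f 30 31 29
f 31 27 32
f 31 32 29
f 32 27 33
f 32 33 29
f 33 27 34
f 33 34 29
f 34 27 35
f 34 35 29
f 35 27 36
f 35 36 29
f 36 27 37
f 36 37 29
f 37 27 38
f 37 38 29
f 38 27 39
f 38 39 29
f 39 27 40
f 39 40 29
f 40 27 41
f 40 41 29
f 41 27 28
f 41 28 29
f 42 53 47
f 42 47 43
f 42 43 49
f 42 49 52
f 42 52 53
f 43 47 51
f 47 53 46
f 53 52 44
f 52 49 48
f 49 43 50
f 45 51 46
f 45 46 44
f 45 44 48
f 45 48 50
f 45 50 51
f 46 51 47
f 44 46 53
f 48 44 52
f 50 48 49
f 51 50 43
f 55 54 58
f 55 58 56
f 56 58 59
f 56 59 57
f 58 54 60
f 58 60 59
f 59 60 61
f 59 61 57
f 60 54 62
f 60 62 61
f 61 62 63
f 61 63 57
f 62 54 64
f 62 64 63
f 63 64 65
f 63 65 57
f 64 54 66
f 64 66 65
f 65 66 67
f 65 67 57
f 66 54 68
f 66 68 67
f 67 68 69
f 67 69 57
f 68 54 70
f 68 70 69
f 69 70 71
f 69 71 57
f 70 54 72
f 70 72 71
f 71 72 73
f 71 73 57
f 72 54 74
f 72 74 73
f 73 74 75
f 73 75 57
f 74 54 76
f 74 76 75
f 75 76 77
f 75 77 57
f 76 54 78
f 76 78 77
f 77 78 79
f 77 79 57
f 78 54 55
f 78 55 79
f 79 55 56
f 79 56 57



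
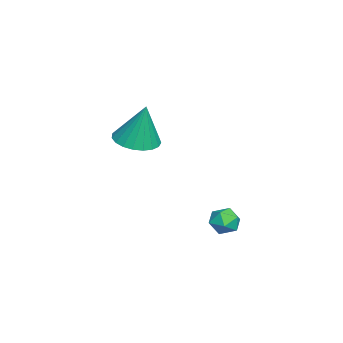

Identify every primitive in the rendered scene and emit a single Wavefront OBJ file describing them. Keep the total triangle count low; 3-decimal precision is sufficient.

v 3.562 2.668 -1.393
v 3.975 2.239 -1.683
v 2.725 2.121 -1.777
v 3.138 1.692 -2.067
v 3.087 1.707 -1.407
v 3.605 2.046 -1.17
v 3.095 2.314 -2.29
v 3.613 2.653 -2.053
v 3.687 2.021 -2.238
v 3.682 1.646 -1.692
v 3.018 2.714 -1.768
v 3.013 2.339 -1.222
v 2.803 -1.081 1.992
v 3.615 -0.721 1.792
v 3.057 -0.679 3.748
v 3.386 -0.422 1.757
v 3.056 -0.237 1.762
v 2.682 -0.198 1.807
v 2.329 -0.312 1.884
v 2.059 -0.558 1.979
v 1.916 -0.895 2.077
v 1.928 -1.264 2.16
v 2.09 -1.601 2.214
v 2.376 -1.849 2.229
v 2.736 -1.963 2.203
v 3.107 -1.926 2.141
v 3.426 -1.742 2.053
v 3.637 -1.443 1.954
v 3.704 -1.082 1.862
f 1 12 6
f 1 6 2
f 1 2 8
f 1 8 11
f 1 11 12
f 2 6 10
f 6 12 5
f 12 11 3
f 11 8 7
f 8 2 9
f 4 10 5
f 4 5 3
f 4 3 7
f 4 7 9
f 4 9 10
f 5 10 6
f 3 5 12
f 7 3 11
f 9 7 8
f 10 9 2
f 14 13 16
f 14 16 15
f 16 13 17
f 16 17 15
f 17 13 18
f 17 18 15
f 18 13 19
f 18 19 15
f 19 13 20
f 19 20 15
f 20 13 21
f 20 21 15
f 21 13 22
f 21 22 15
f 22 13 23
f 22 23 15
f 23 13 24
f 23 24 15
f 24 13 25
f 24 25 15
f 25 13 26
f 25 26 15
f 26 13 27
f 26 27 15
f 27 13 28
f 27 28 15
f 28 13 29
f 28 29 15
f 29 13 14
f 29 14 15



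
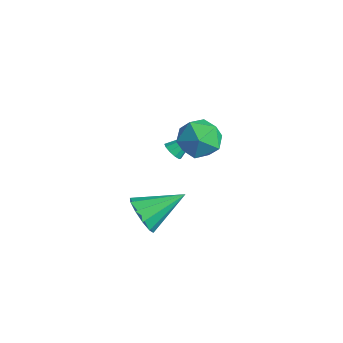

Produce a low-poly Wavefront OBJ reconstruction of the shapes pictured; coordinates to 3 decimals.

v 0.756 -0.28 -1.823
v 1.008 -0.589 -1.522
v 1.044 0.84 -0.917
v 1.207 -0.474 -1.728
v 1.234 -0.284 -1.97
v 1.078 -0.093 -2.157
v 0.799 0.026 -2.216
v 0.504 0.029 -2.125
v 0.305 -0.087 -1.919
v 0.278 -0.276 -1.677
v 0.434 -0.467 -1.49
v 0.712 -0.587 -1.431
v 3.615 0.123 1.048
v 4.396 -0.561 1.123
v 2.504 -1.119 1.297
v 3.285 -1.803 1.372
v 3.144 -1.09 2.118
v 3.83 -0.323 1.964
v 3.07 -1.357 0.456
v 3.756 -0.59 0.302
v 4.059 -1.476 0.757
v 4.105 -1.311 1.784
v 2.795 -0.369 0.636
v 2.841 -0.204 1.663
v 2.14 -2.706 -3.699
v 2.441 -3.196 -2.943
v 2.7 -0.974 -2.801
v 2.89 -3.147 -3.318
v 3.053 -2.929 -3.838
v 2.867 -2.626 -4.306
v 2.403 -2.354 -4.542
v 1.839 -2.216 -4.456
v 1.39 -2.265 -4.081
v 1.227 -2.483 -3.56
v 1.413 -2.785 -3.093
v 1.877 -3.058 -2.857
f 2 1 4
f 2 4 3
f 4 1 5
f 4 5 3
f 5 1 6
f 5 6 3
f 6 1 7
f 6 7 3
f 7 1 8
f 7 8 3
f 8 1 9
f 8 9 3
f 9 1 10
f 9 10 3
f 10 1 11
f 10 11 3
f 11 1 12
f 11 12 3
f 12 1 2
f 12 2 3
f 13 24 18
f 13 18 14
f 13 14 20
f 13 20 23
f 13 23 24
f 14 18 22
f 18 24 17
f 24 23 15
f 23 20 19
f 20 14 21
f 16 22 17
f 16 17 15
f 16 15 19
f 16 19 21
f 16 21 22
f 17 22 18
f 15 17 24
f 19 15 23
f 21 19 20
f 22 21 14
f 26 25 28
f 26 28 27
f 28 25 29
f 28 29 27
f 29 25 30
f 29 30 27
f 30 25 31
f 30 31 27
f 31 25 32
f 31 32 27
f 32 25 33
f 32 33 27
f 33 25 34
f 33 34 27
f 34 25 35
f 34 35 27
f 35 25 36
f 35 36 27
f 36 25 26
f 36 26 27



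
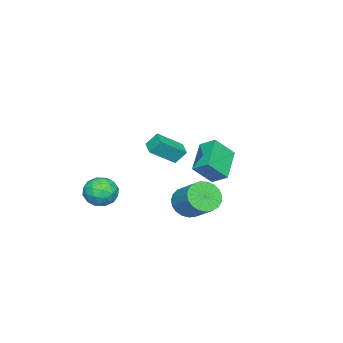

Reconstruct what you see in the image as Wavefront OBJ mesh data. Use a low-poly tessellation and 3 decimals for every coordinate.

v 0.822 0.694 -4.111
v 1.757 0.418 -4.441
v 2.534 1.729 -3.34
v 1.598 2.006 -3.009
v 1.648 0.721 -4.725
v 2.425 2.032 -3.623
v 1.397 1.018 -4.902
v 2.173 2.33 -3.8
v 1.045 1.26 -4.942
v 1.822 2.571 -3.841
v 0.655 1.404 -4.838
v 1.432 2.715 -3.737
v 0.294 1.425 -4.609
v 1.071 2.736 -3.508
v 0.024 1.32 -4.293
v 0.801 2.631 -3.192
v -0.108 1.107 -3.946
v 0.669 2.418 -2.845
v -0.079 0.822 -3.628
v 0.697 2.133 -2.526
v 0.106 0.515 -3.392
v 0.882 1.827 -2.291
v 0.414 0.24 -3.281
v 1.19 1.551 -2.18
v 0.793 0.042 -3.314
v 1.569 1.354 -2.213
v 1.177 -0.042 -3.484
v 1.953 1.269 -2.383
v 1.499 0.001 -3.762
v 2.275 1.312 -2.661
v 1.705 0.164 -4.101
v 2.481 1.475 -3
v -1.288 -2.905 -1.358
v -1.543 -2.327 -0.558
v -2.4 -1.899 -2.441
v -2.656 -1.321 -1.641
v -0.544 -2.299 -1.559
v -0.8 -1.721 -0.759
v -1.657 -1.293 -2.642
v -1.912 -0.715 -1.842
v 2.67 3.304 0.6
v 2.755 4.198 1.145
v 4.39 3.701 -0.319
v 4.476 4.594 0.226
v 3.424 2.566 1.694
v 3.51 3.459 2.239
v 5.145 2.962 0.775
v 5.23 3.856 1.32
v 2.378 -2.881 -3.24
v 3.083 -2.365 -2.693
v 3.457 -4.135 -3.447
v 4.162 -3.619 -2.9
v 3.323 -3.994 -2.435
v 2.656 -3.219 -2.307
v 3.884 -3.281 -3.833
v 3.217 -2.506 -3.705
v 4.014 -2.612 -3.06
v 3.667 -3.053 -2.196
v 2.873 -3.447 -3.944
v 2.526 -3.888 -3.08
v 2.636 -2.513 -2.948
v 3.904 -3.987 -3.192
v 3.411 -4.208 -2.918
v 3.825 -3.905 -2.597
v 2.385 -3.015 -2.721
v 2.799 -2.712 -2.4
v 2.94 -3.67 -2.248
v 3.741 -3.788 -3.74
v 4.155 -3.485 -3.419
v 2.715 -2.595 -3.543
v 3.129 -2.292 -3.222
v 3.6 -2.83 -3.892
v 3.597 -2.355 -2.843
v 4.231 -3.092 -2.964
v 4.068 -2.893 -3.513
v 3.676 -2.437 -3.437
v 3.393 -2.614 -2.335
v 4.027 -3.351 -2.456
v 3.534 -3.572 -2.183
v 3.142 -3.116 -2.108
v 3.94 -2.759 -2.55
v 2.513 -3.149 -3.684
v 3.147 -3.886 -3.805
v 3.398 -3.384 -4.032
v 3.006 -2.928 -3.957
v 2.309 -3.408 -3.176
v 2.943 -4.145 -3.297
v 2.864 -4.063 -2.703
v 2.472 -3.607 -2.627
v 2.6 -3.741 -3.59
f 2 1 5
f 2 5 3
f 3 5 6
f 3 6 4
f 5 1 7
f 5 7 6
f 6 7 8
f 6 8 4
f 7 1 9
f 7 9 8
f 8 9 10
f 8 10 4
f 9 1 11
f 9 11 10
f 10 11 12
f 10 12 4
f 11 1 13
f 11 13 12
f 12 13 14
f 12 14 4
f 13 1 15
f 13 15 14
f 14 15 16
f 14 16 4
f 15 1 17
f 15 17 16
f 16 17 18
f 16 18 4
f 17 1 19
f 17 19 18
f 18 19 20
f 18 20 4
f 19 1 21
f 19 21 20
f 20 21 22
f 20 22 4
f 21 1 23
f 21 23 22
f 22 23 24
f 22 24 4
f 23 1 25
f 23 25 24
f 24 25 26
f 24 26 4
f 25 1 27
f 25 27 26
f 26 27 28
f 26 28 4
f 27 1 29
f 27 29 28
f 28 29 30
f 28 30 4
f 29 1 31
f 29 31 30
f 30 31 32
f 30 32 4
f 31 1 2
f 31 2 32
f 32 2 3
f 32 3 4
f 34 36 33
f 37 34 33
f 33 36 35
f 35 37 33
f 34 40 36
f 38 34 37
f 38 40 34
f 36 40 35
f 39 37 35
f 35 40 39
f 39 38 37
f 40 38 39
f 42 44 41
f 45 42 41
f 41 44 43
f 43 45 41
f 42 48 44
f 46 42 45
f 46 48 42
f 44 48 43
f 47 45 43
f 43 48 47
f 47 46 45
f 48 46 47
f 49 86 65
f 86 60 89
f 65 89 54
f 86 89 65
f 49 65 61
f 65 54 66
f 61 66 50
f 65 66 61
f 49 61 70
f 61 50 71
f 70 71 56
f 61 71 70
f 49 70 82
f 70 56 85
f 82 85 59
f 70 85 82
f 49 82 86
f 82 59 90
f 86 90 60
f 82 90 86
f 50 66 77
f 66 54 80
f 77 80 58
f 66 80 77
f 54 89 67
f 89 60 88
f 67 88 53
f 89 88 67
f 60 90 87
f 90 59 83
f 87 83 51
f 90 83 87
f 59 85 84
f 85 56 72
f 84 72 55
f 85 72 84
f 56 71 76
f 71 50 73
f 76 73 57
f 71 73 76
f 52 78 64
f 78 58 79
f 64 79 53
f 78 79 64
f 52 64 62
f 64 53 63
f 62 63 51
f 64 63 62
f 52 62 69
f 62 51 68
f 69 68 55
f 62 68 69
f 52 69 74
f 69 55 75
f 74 75 57
f 69 75 74
f 52 74 78
f 74 57 81
f 78 81 58
f 74 81 78
f 53 79 67
f 79 58 80
f 67 80 54
f 79 80 67
f 51 63 87
f 63 53 88
f 87 88 60
f 63 88 87
f 55 68 84
f 68 51 83
f 84 83 59
f 68 83 84
f 57 75 76
f 75 55 72
f 76 72 56
f 75 72 76
f 58 81 77
f 81 57 73
f 77 73 50
f 81 73 77



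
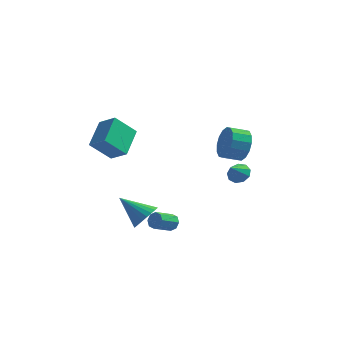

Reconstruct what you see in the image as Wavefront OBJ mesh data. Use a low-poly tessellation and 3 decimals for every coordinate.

v -4.786 -0.872 1.556
v -4.786 0.86 2.474
v -3.763 -0.224 0.334
v -3.764 1.508 1.252
v -3.756 -1.228 2.228
v -3.757 0.504 3.146
v -2.734 -0.58 1.006
v -2.734 1.152 1.924
v 3.724 -0.388 2.573
v 4.211 -0.604 3.478
v 3.323 -1.128 3.832
v 2.836 -0.912 2.927
v 3.963 -0.127 3.562
v 3.075 -0.651 3.915
v 3.651 0.279 3.381
v 2.763 -0.244 3.734
v 3.359 0.507 2.983
v 2.471 -0.017 3.336
v 3.165 0.495 2.476
v 2.276 -0.029 2.829
v 3.12 0.246 1.995
v 2.232 -0.278 2.348
v 3.237 -0.172 1.668
v 2.349 -0.696 2.022
v 3.485 -0.649 1.585
v 2.597 -1.173 1.938
v 3.797 -1.056 1.766
v 2.909 -1.579 2.119
v 4.089 -1.283 2.164
v 3.201 -1.807 2.517
v 4.284 -1.271 2.671
v 3.395 -1.795 3.024
v 4.328 -1.022 3.152
v 3.44 -1.546 3.505
v -0.02 -1.165 -3.58
v 0.282 -1.088 -3.115
v -0.378 -2.019 -2.534
v -0.68 -2.095 -3
v -0.071 -0.844 -3.124
v -0.73 -1.775 -2.543
v -0.394 -0.788 -3.4
v -1.053 -1.719 -2.819
v -0.498 -0.952 -3.782
v -1.157 -1.883 -3.201
v -0.322 -1.241 -4.046
v -0.982 -2.172 -3.465
v 0.03 -1.485 -4.037
v -0.629 -2.416 -3.456
v 0.353 -1.541 -3.761
v -0.306 -2.472 -3.18
v 0.457 -1.377 -3.379
v -0.202 -2.308 -2.798
v -1.203 -1.98 -2.943
v -0.727 -1.411 -2.399
v -2.777 -1.78 -1.777
v -0.871 -1.18 -2.633
v -1.066 -1.071 -2.914
v -1.281 -1.1 -3.2
v -1.484 -1.263 -3.447
v -1.645 -1.536 -3.617
v -1.738 -1.876 -3.684
v -1.75 -2.232 -3.639
v -1.678 -2.549 -3.487
v -1.534 -2.78 -3.253
v -1.339 -2.889 -2.972
v -1.124 -2.86 -2.686
v -0.921 -2.697 -2.44
v -0.76 -2.424 -2.27
v -0.667 -2.084 -2.202
v -0.655 -1.728 -2.248
v 2.586 3.046 -1.528
v 2.879 3.462 -1.019
v 2.314 2.214 -0.692
v 2.401 3.568 -1.068
v 2.009 3.43 -1.333
v 1.887 3.112 -1.688
v 2.092 2.763 -1.969
v 2.527 2.546 -2.044
v 2.991 2.563 -1.877
v 3.264 2.806 -1.547
v 3.22 3.161 -1.208
f 2 4 1
f 5 2 1
f 1 4 3
f 3 5 1
f 2 8 4
f 6 2 5
f 6 8 2
f 4 8 3
f 7 5 3
f 3 8 7
f 7 6 5
f 8 6 7
f 10 9 13
f 10 13 11
f 11 13 14
f 11 14 12
f 13 9 15
f 13 15 14
f 14 15 16
f 14 16 12
f 15 9 17
f 15 17 16
f 16 17 18
f 16 18 12
f 17 9 19
f 17 19 18
f 18 19 20
f 18 20 12
f 19 9 21
f 19 21 20
f 20 21 22
f 20 22 12
f 21 9 23
f 21 23 22
f 22 23 24
f 22 24 12
f 23 9 25
f 23 25 24
f 24 25 26
f 24 26 12
f 25 9 27
f 25 27 26
f 26 27 28
f 26 28 12
f 27 9 29
f 27 29 28
f 28 29 30
f 28 30 12
f 29 9 31
f 29 31 30
f 30 31 32
f 30 32 12
f 31 9 33
f 31 33 32
f 32 33 34
f 32 34 12
f 33 9 10
f 33 10 34
f 34 10 11
f 34 11 12
f 36 35 39
f 36 39 37
f 37 39 40
f 37 40 38
f 39 35 41
f 39 41 40
f 40 41 42
f 40 42 38
f 41 35 43
f 41 43 42
f 42 43 44
f 42 44 38
f 43 35 45
f 43 45 44
f 44 45 46
f 44 46 38
f 45 35 47
f 45 47 46
f 46 47 48
f 46 48 38
f 47 35 49
f 47 49 48
f 48 49 50
f 48 50 38
f 49 35 51
f 49 51 50
f 50 51 52
f 50 52 38
f 51 35 36
f 51 36 52
f 52 36 37
f 52 37 38
f 54 53 56
f 54 56 55
f 56 53 57
f 56 57 55
f 57 53 58
f 57 58 55
f 58 53 59
f 58 59 55
f 59 53 60
f 59 60 55
f 60 53 61
f 60 61 55
f 61 53 62
f 61 62 55
f 62 53 63
f 62 63 55
f 63 53 64
f 63 64 55
f 64 53 65
f 64 65 55
f 65 53 66
f 65 66 55
f 66 53 67
f 66 67 55
f 67 53 68
f 67 68 55
f 68 53 69
f 68 69 55
f 69 53 70
f 69 70 55
f 70 53 54
f 70 54 55
f 72 71 74
f 72 74 73
f 74 71 75
f 74 75 73
f 75 71 76
f 75 76 73
f 76 71 77
f 76 77 73
f 77 71 78
f 77 78 73
f 78 71 79
f 78 79 73
f 79 71 80
f 79 80 73
f 80 71 81
f 80 81 73
f 81 71 72
f 81 72 73



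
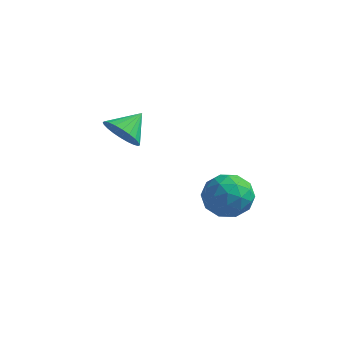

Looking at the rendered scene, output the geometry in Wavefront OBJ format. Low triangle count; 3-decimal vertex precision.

v -1.269 1.393 -0.369
v -0.713 0.934 0.022
v -0.931 2.327 0.249
v -0.543 1.038 -0.228
v -0.484 1.196 -0.5
v -0.544 1.384 -0.752
v -0.714 1.573 -0.945
v -0.969 1.735 -1.051
v -1.27 1.845 -1.053
v -1.57 1.886 -0.95
v -1.825 1.851 -0.76
v -1.994 1.747 -0.509
v -2.054 1.589 -0.237
v -1.994 1.401 0.014
v -1.823 1.212 0.208
v -1.568 1.05 0.314
v -1.268 0.94 0.315
v -0.967 0.9 0.213
v 2.477 2.207 -2.015
v 3.209 1.725 -1.581
v 2.411 1.095 -3.139
v 3.143 0.613 -2.705
v 2.266 0.66 -2.275
v 2.307 1.347 -1.58
v 3.313 1.473 -3.14
v 3.354 2.16 -2.445
v 3.726 1.271 -2.277
v 3.079 0.769 -1.742
v 2.541 2.051 -2.978
v 1.894 1.549 -2.443
v 2.849 2.063 -1.699
v 2.771 0.757 -3.021
v 2.256 0.784 -2.768
v 2.686 0.501 -2.513
v 2.319 1.841 -1.699
v 2.749 1.558 -1.444
v 2.195 0.932 -1.852
v 2.871 1.262 -3.276
v 3.301 0.979 -3.021
v 2.934 2.319 -2.207
v 3.364 2.036 -1.952
v 3.425 1.888 -2.868
v 3.583 1.513 -1.853
v 3.544 0.86 -2.514
v 3.644 1.365 -2.769
v 3.668 1.769 -2.361
v 3.203 1.218 -1.539
v 3.164 0.565 -2.2
v 2.649 0.593 -1.947
v 2.673 0.996 -1.538
v 3.506 0.952 -1.948
v 2.456 2.255 -2.52
v 2.417 1.602 -3.181
v 2.947 1.824 -3.182
v 2.971 2.227 -2.773
v 2.076 1.96 -2.206
v 2.037 1.307 -2.867
v 1.952 1.051 -2.359
v 1.976 1.455 -1.951
v 2.114 1.868 -2.772
f 2 1 4
f 2 4 3
f 4 1 5
f 4 5 3
f 5 1 6
f 5 6 3
f 6 1 7
f 6 7 3
f 7 1 8
f 7 8 3
f 8 1 9
f 8 9 3
f 9 1 10
f 9 10 3
f 10 1 11
f 10 11 3
f 11 1 12
f 11 12 3
f 12 1 13
f 12 13 3
f 13 1 14
f 13 14 3
f 14 1 15
f 14 15 3
f 15 1 16
f 15 16 3
f 16 1 17
f 16 17 3
f 17 1 18
f 17 18 3
f 18 1 2
f 18 2 3
f 19 56 35
f 56 30 59
f 35 59 24
f 56 59 35
f 19 35 31
f 35 24 36
f 31 36 20
f 35 36 31
f 19 31 40
f 31 20 41
f 40 41 26
f 31 41 40
f 19 40 52
f 40 26 55
f 52 55 29
f 40 55 52
f 19 52 56
f 52 29 60
f 56 60 30
f 52 60 56
f 20 36 47
f 36 24 50
f 47 50 28
f 36 50 47
f 24 59 37
f 59 30 58
f 37 58 23
f 59 58 37
f 30 60 57
f 60 29 53
f 57 53 21
f 60 53 57
f 29 55 54
f 55 26 42
f 54 42 25
f 55 42 54
f 26 41 46
f 41 20 43
f 46 43 27
f 41 43 46
f 22 48 34
f 48 28 49
f 34 49 23
f 48 49 34
f 22 34 32
f 34 23 33
f 32 33 21
f 34 33 32
f 22 32 39
f 32 21 38
f 39 38 25
f 32 38 39
f 22 39 44
f 39 25 45
f 44 45 27
f 39 45 44
f 22 44 48
f 44 27 51
f 48 51 28
f 44 51 48
f 23 49 37
f 49 28 50
f 37 50 24
f 49 50 37
f 21 33 57
f 33 23 58
f 57 58 30
f 33 58 57
f 25 38 54
f 38 21 53
f 54 53 29
f 38 53 54
f 27 45 46
f 45 25 42
f 46 42 26
f 45 42 46
f 28 51 47
f 51 27 43
f 47 43 20
f 51 43 47



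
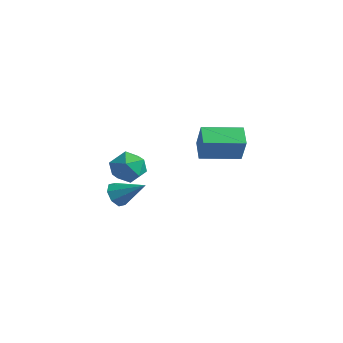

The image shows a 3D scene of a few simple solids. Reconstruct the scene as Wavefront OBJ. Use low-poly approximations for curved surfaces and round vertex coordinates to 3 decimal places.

v -4.128 -3.083 -1.874
v -3.797 -2.886 -2.494
v -2.852 -2.497 -1.006
v -4.123 -2.482 -2.288
v -4.452 -2.43 -1.839
v -4.591 -2.761 -1.411
v -4.459 -3.28 -1.253
v -4.133 -3.685 -1.46
v -3.804 -3.737 -1.908
v -3.665 -3.406 -2.336
v -3.746 1.694 -0.048
v -3.141 1.369 1.308
v -2.528 3.297 -0.207
v -1.923 2.972 1.149
v -2.937 1.028 -0.569
v -2.332 0.703 0.787
v -1.719 2.631 -0.728
v -1.114 2.306 0.628
v -3.072 -2.723 0.873
v -2.245 -3.169 1.1
v -3.495 -3.951 0
v -2.668 -4.397 0.227
v -3.347 -4.263 0.903
v -3.085 -3.504 1.443
v -2.655 -3.616 -0.343
v -2.393 -2.857 0.197
v -1.987 -3.721 0.349
v -2.414 -4.121 1.119
v -3.326 -2.999 -0.019
v -3.753 -3.399 0.751
f 2 1 4
f 2 4 3
f 4 1 5
f 4 5 3
f 5 1 6
f 5 6 3
f 6 1 7
f 6 7 3
f 7 1 8
f 7 8 3
f 8 1 9
f 8 9 3
f 9 1 10
f 9 10 3
f 10 1 2
f 10 2 3
f 12 14 11
f 15 12 11
f 11 14 13
f 13 15 11
f 12 18 14
f 16 12 15
f 16 18 12
f 14 18 13
f 17 15 13
f 13 18 17
f 17 16 15
f 18 16 17
f 19 30 24
f 19 24 20
f 19 20 26
f 19 26 29
f 19 29 30
f 20 24 28
f 24 30 23
f 30 29 21
f 29 26 25
f 26 20 27
f 22 28 23
f 22 23 21
f 22 21 25
f 22 25 27
f 22 27 28
f 23 28 24
f 21 23 30
f 25 21 29
f 27 25 26
f 28 27 20



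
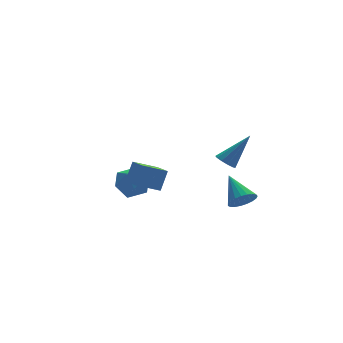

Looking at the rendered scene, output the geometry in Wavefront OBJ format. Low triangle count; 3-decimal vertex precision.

v -2.908 -3.338 1.029
v -4.116 -2.892 1.525
v -2.516 -1.399 0.239
v -3.724 -0.953 0.735
v -2.336 -3.007 2.125
v -3.544 -2.561 2.621
v -1.944 -1.068 1.335
v -3.152 -0.622 1.831
v 0.723 -3.456 2.251
v 1.136 -3.133 1.901
v 2.117 -3.504 3.849
v 0.918 -2.877 2.099
v 0.627 -2.842 2.354
v 0.372 -3.042 2.57
v 0.251 -3.4 2.665
v 0.311 -3.779 2.601
v 0.528 -4.035 2.404
v 0.82 -4.07 2.149
v 1.075 -3.87 1.932
v 1.195 -3.512 1.838
v -1.636 4.56 -2.011
v -0.619 4.212 -1.677
v -1.581 3.388 -3.403
v -0.564 3.04 -3.069
v -1.472 2.801 -2.449
v -1.506 3.525 -1.589
v -0.694 4.075 -3.491
v -0.728 4.799 -2.631
v -0.037 3.912 -2.592
v -0.518 3.125 -1.948
v -1.682 4.475 -3.132
v -2.163 3.688 -2.488
v 2.973 -1.318 -2.365
v 3.619 -1.645 -1.901
v 3.007 0.298 -1.275
v 3.794 -1.473 -2.161
v 3.827 -1.275 -2.457
v 3.712 -1.084 -2.736
v 3.469 -0.933 -2.952
v 3.141 -0.85 -3.066
v 2.783 -0.847 -3.059
v 2.459 -0.926 -2.931
v 2.223 -1.072 -2.706
v 2.116 -1.262 -2.422
v 2.158 -1.461 -2.128
v 2.341 -1.635 -1.875
v 2.633 -1.755 -1.706
v 2.983 -1.799 -1.652
v 3.332 -1.76 -1.721
f 2 4 1
f 5 2 1
f 1 4 3
f 3 5 1
f 2 8 4
f 6 2 5
f 6 8 2
f 4 8 3
f 7 5 3
f 3 8 7
f 7 6 5
f 8 6 7
f 10 9 12
f 10 12 11
f 12 9 13
f 12 13 11
f 13 9 14
f 13 14 11
f 14 9 15
f 14 15 11
f 15 9 16
f 15 16 11
f 16 9 17
f 16 17 11
f 17 9 18
f 17 18 11
f 18 9 19
f 18 19 11
f 19 9 20
f 19 20 11
f 20 9 10
f 20 10 11
f 21 32 26
f 21 26 22
f 21 22 28
f 21 28 31
f 21 31 32
f 22 26 30
f 26 32 25
f 32 31 23
f 31 28 27
f 28 22 29
f 24 30 25
f 24 25 23
f 24 23 27
f 24 27 29
f 24 29 30
f 25 30 26
f 23 25 32
f 27 23 31
f 29 27 28
f 30 29 22
f 34 33 36
f 34 36 35
f 36 33 37
f 36 37 35
f 37 33 38
f 37 38 35
f 38 33 39
f 38 39 35
f 39 33 40
f 39 40 35
f 40 33 41
f 40 41 35
f 41 33 42
f 41 42 35
f 42 33 43
f 42 43 35
f 43 33 44
f 43 44 35
f 44 33 45
f 44 45 35
f 45 33 46
f 45 46 35
f 46 33 47
f 46 47 35
f 47 33 48
f 47 48 35
f 48 33 49
f 48 49 35
f 49 33 34
f 49 34 35



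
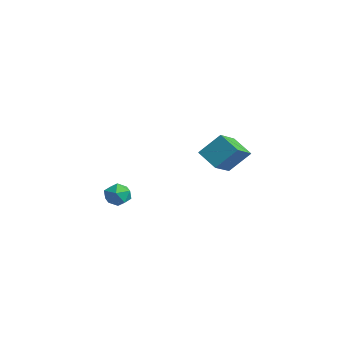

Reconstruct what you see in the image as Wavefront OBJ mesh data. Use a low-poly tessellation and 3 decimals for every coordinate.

v -0.58 -3.062 1.3
v -0.181 -3.304 2.062
v -1.299 -4.316 1.278
v -0.9 -4.558 2.04
v -1.5 -3.896 2.04
v -1.056 -3.121 2.054
v -0.424 -4.499 1.286
v 0.02 -3.724 1.3
v -0.085 -4.192 2.054
v -0.75 -3.819 2.52
v -0.73 -3.801 0.82
v -1.395 -3.428 1.286
v -2.102 3.749 1.884
v -3.351 3.277 2.748
v -1.606 4.919 3.242
v -2.854 4.448 4.106
v -0.986 2.312 2.714
v -2.234 1.841 3.578
v -0.489 3.483 4.072
v -1.738 3.011 4.936
f 1 12 6
f 1 6 2
f 1 2 8
f 1 8 11
f 1 11 12
f 2 6 10
f 6 12 5
f 12 11 3
f 11 8 7
f 8 2 9
f 4 10 5
f 4 5 3
f 4 3 7
f 4 7 9
f 4 9 10
f 5 10 6
f 3 5 12
f 7 3 11
f 9 7 8
f 10 9 2
f 14 16 13
f 17 14 13
f 13 16 15
f 15 17 13
f 14 20 16
f 18 14 17
f 18 20 14
f 16 20 15
f 19 17 15
f 15 20 19
f 19 18 17
f 20 18 19



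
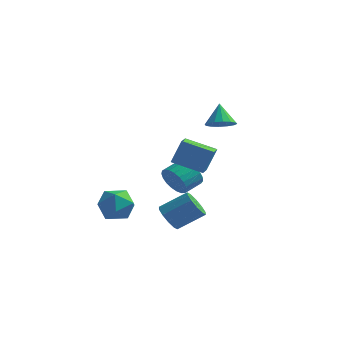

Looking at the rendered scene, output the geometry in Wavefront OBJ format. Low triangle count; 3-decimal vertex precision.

v -0.764 -0.538 -0.316
v -0.287 -0.152 1.258
v -1.021 0.395 -0.467
v -0.543 0.781 1.107
v 1.063 -0.141 -0.967
v 1.541 0.245 0.607
v 0.807 0.792 -1.118
v 1.284 1.178 0.456
v -2.644 -2.283 -2.269
v -1.785 -3.002 -2.804
v -4.035 -3.018 -3.516
v -3.176 -3.737 -4.051
v -3.543 -3.968 -2.888
v -2.683 -3.514 -2.117
v -3.137 -2.506 -4.203
v -2.277 -2.052 -3.432
v -2.09 -3.14 -3.998
v -2.341 -4.043 -3.186
v -3.479 -1.977 -3.134
v -3.73 -2.88 -2.322
v 1.087 -4.304 -2.851
v 1.425 -3.894 -3.602
v 2.712 -3.047 -2.56
v 2.373 -3.456 -1.809
v 1.025 -3.556 -3.383
v 2.311 -2.708 -2.341
v 0.648 -3.503 -2.961
v 1.934 -2.655 -1.918
v 0.438 -3.756 -2.496
v 1.725 -2.908 -1.454
v 0.477 -4.218 -2.168
v 1.763 -3.371 -1.126
v 0.748 -4.713 -2.1
v 2.035 -3.866 -1.058
v 1.149 -5.052 -2.319
v 2.435 -4.204 -1.277
v 1.526 -5.105 -2.742
v 2.812 -4.257 -1.699
v 1.735 -4.852 -3.206
v 3.022 -4.004 -2.164
v 1.697 -4.389 -3.534
v 2.983 -3.542 -2.492
v -2.186 2.526 -3.255
v -1.492 2.579 -4.08
v -1.019 3.707 -3.611
v -1.714 3.654 -2.785
v -1.849 2.797 -4.244
v -1.376 3.925 -3.775
v -2.264 2.968 -4.237
v -1.791 4.096 -3.768
v -2.666 3.063 -4.06
v -2.193 4.19 -3.591
v -2.985 3.064 -3.744
v -2.512 4.192 -3.274
v -3.165 2.973 -3.343
v -2.693 4.101 -2.874
v -3.177 2.805 -2.927
v -2.704 3.933 -2.457
v -3.017 2.588 -2.568
v -2.545 3.716 -2.098
v -2.714 2.361 -2.327
v -2.241 3.488 -1.857
v -2.319 2.162 -2.247
v -1.847 3.29 -1.777
v -1.902 2.026 -2.341
v -1.429 3.154 -1.871
v -1.533 1.977 -2.593
v -1.061 3.105 -2.123
v -1.278 2.022 -2.96
v -0.805 3.15 -2.49
v -1.179 2.155 -3.377
v -0.707 3.283 -2.907
v -1.255 2.352 -3.774
v -0.783 3.48 -3.304
v 0.359 3.483 1.488
v 1.134 3.166 1.916
v -0.099 4.177 2.832
v 1.258 3.6 1.734
v 1.142 4.002 1.486
v 0.816 4.265 1.239
v 0.367 4.319 1.059
v -0.084 4.148 0.994
v -0.416 3.8 1.061
v -0.541 3.366 1.243
v -0.425 2.963 1.49
v -0.099 2.7 1.737
v 0.35 2.647 1.918
v 0.801 2.817 1.983
f 2 4 1
f 5 2 1
f 1 4 3
f 3 5 1
f 2 8 4
f 6 2 5
f 6 8 2
f 4 8 3
f 7 5 3
f 3 8 7
f 7 6 5
f 8 6 7
f 9 20 14
f 9 14 10
f 9 10 16
f 9 16 19
f 9 19 20
f 10 14 18
f 14 20 13
f 20 19 11
f 19 16 15
f 16 10 17
f 12 18 13
f 12 13 11
f 12 11 15
f 12 15 17
f 12 17 18
f 13 18 14
f 11 13 20
f 15 11 19
f 17 15 16
f 18 17 10
f 22 21 25
f 22 25 23
f 23 25 26
f 23 26 24
f 25 21 27
f 25 27 26
f 26 27 28
f 26 28 24
f 27 21 29
f 27 29 28
f 28 29 30
f 28 30 24
f 29 21 31
f 29 31 30
f 30 31 32
f 30 32 24
f 31 21 33
f 31 33 32
f 32 33 34
f 32 34 24
f 33 21 35
f 33 35 34
f 34 35 36
f 34 36 24
f 35 21 37
f 35 37 36
f 36 37 38
f 36 38 24
f 37 21 39
f 37 39 38
f 38 39 40
f 38 40 24
f 39 21 41
f 39 41 40
f 40 41 42
f 40 42 24
f 41 21 22
f 41 22 42
f 42 22 23
f 42 23 24
f 44 43 47
f 44 47 45
f 45 47 48
f 45 48 46
f 47 43 49
f 47 49 48
f 48 49 50
f 48 50 46
f 49 43 51
f 49 51 50
f 50 51 52
f 50 52 46
f 51 43 53
f 51 53 52
f 52 53 54
f 52 54 46
f 53 43 55
f 53 55 54
f 54 55 56
f 54 56 46
f 55 43 57
f 55 57 56
f 56 57 58
f 56 58 46
f 57 43 59
f 57 59 58
f 58 59 60
f 58 60 46
f 59 43 61
f 59 61 60
f 60 61 62
f 60 62 46
f 61 43 63
f 61 63 62
f 62 63 64
f 62 64 46
f 63 43 65
f 63 65 64
f 64 65 66
f 64 66 46
f 65 43 67
f 65 67 66
f 66 67 68
f 66 68 46
f 67 43 69
f 67 69 68
f 68 69 70
f 68 70 46
f 69 43 71
f 69 71 70
f 70 71 72
f 70 72 46
f 71 43 73
f 71 73 72
f 72 73 74
f 72 74 46
f 73 43 44
f 73 44 74
f 74 44 45
f 74 45 46
f 76 75 78
f 76 78 77
f 78 75 79
f 78 79 77
f 79 75 80
f 79 80 77
f 80 75 81
f 80 81 77
f 81 75 82
f 81 82 77
f 82 75 83
f 82 83 77
f 83 75 84
f 83 84 77
f 84 75 85
f 84 85 77
f 85 75 86
f 85 86 77
f 86 75 87
f 86 87 77
f 87 75 88
f 87 88 77
f 88 75 76
f 88 76 77



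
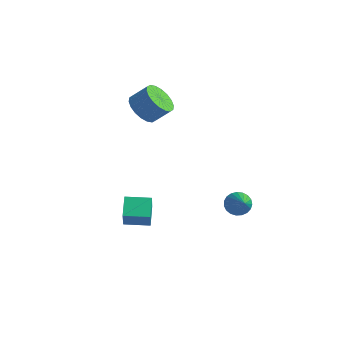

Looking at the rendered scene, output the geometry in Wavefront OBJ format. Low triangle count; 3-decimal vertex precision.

v -2.305 -1.845 0.971
v -1.74 -1.646 0.368
v -1.11 -1.197 1.106
v -1.675 -1.395 1.709
v -1.966 -1.342 0.375
v -1.335 -0.893 1.114
v -2.258 -1.138 0.501
v -1.628 -0.689 1.239
v -2.56 -1.074 0.719
v -1.929 -0.624 1.458
v -2.812 -1.162 0.988
v -2.181 -0.713 1.726
v -2.963 -1.386 1.253
v -2.332 -0.936 1.991
v -2.984 -1.7 1.462
v -2.353 -1.251 2.201
v -2.87 -2.043 1.574
v -2.24 -1.594 2.312
v -2.645 -2.347 1.566
v -2.014 -1.898 2.305
v -2.352 -2.551 1.441
v -1.722 -2.102 2.179
v -2.051 -2.616 1.222
v -1.42 -2.166 1.961
v -1.799 -2.527 0.954
v -1.168 -2.078 1.692
v -1.648 -2.304 0.689
v -1.017 -1.854 1.427
v -1.627 -1.989 0.479
v -0.996 -1.54 1.218
v -1.351 -4.264 -4.795
v -0.896 -4.799 -3.702
v -1.882 -3.536 -4.218
v -1.427 -4.071 -3.124
v -0.413 -3.549 -4.836
v 0.042 -4.084 -3.742
v -0.944 -2.821 -4.258
v -0.489 -3.356 -3.165
v 2.258 -0.871 -3.651
v 2.573 -0.356 -3.507
v 3.402 -1.889 -2.509
v 2.389 -0.359 -3.326
v 2.183 -0.451 -3.201
v 1.99 -0.615 -3.154
v 1.843 -0.823 -3.193
v 1.768 -1.04 -3.311
v 1.778 -1.227 -3.488
v 1.871 -1.353 -3.693
v 2.03 -1.395 -3.89
v 2.23 -1.347 -4.047
v 2.434 -1.216 -4.135
v 2.607 -1.026 -4.139
v 2.721 -0.809 -4.059
v 2.754 -0.602 -3.908
v 2.702 -0.442 -3.713
f 2 1 5
f 2 5 3
f 3 5 6
f 3 6 4
f 5 1 7
f 5 7 6
f 6 7 8
f 6 8 4
f 7 1 9
f 7 9 8
f 8 9 10
f 8 10 4
f 9 1 11
f 9 11 10
f 10 11 12
f 10 12 4
f 11 1 13
f 11 13 12
f 12 13 14
f 12 14 4
f 13 1 15
f 13 15 14
f 14 15 16
f 14 16 4
f 15 1 17
f 15 17 16
f 16 17 18
f 16 18 4
f 17 1 19
f 17 19 18
f 18 19 20
f 18 20 4
f 19 1 21
f 19 21 20
f 20 21 22
f 20 22 4
f 21 1 23
f 21 23 22
f 22 23 24
f 22 24 4
f 23 1 25
f 23 25 24
f 24 25 26
f 24 26 4
f 25 1 27
f 25 27 26
f 26 27 28
f 26 28 4
f 27 1 29
f 27 29 28
f 28 29 30
f 28 30 4
f 29 1 2
f 29 2 30
f 30 2 3
f 30 3 4
f 32 34 31
f 35 32 31
f 31 34 33
f 33 35 31
f 32 38 34
f 36 32 35
f 36 38 32
f 34 38 33
f 37 35 33
f 33 38 37
f 37 36 35
f 38 36 37
f 40 39 42
f 40 42 41
f 42 39 43
f 42 43 41
f 43 39 44
f 43 44 41
f 44 39 45
f 44 45 41
f 45 39 46
f 45 46 41
f 46 39 47
f 46 47 41
f 47 39 48
f 47 48 41
f 48 39 49
f 48 49 41
f 49 39 50
f 49 50 41
f 50 39 51
f 50 51 41
f 51 39 52
f 51 52 41
f 52 39 53
f 52 53 41
f 53 39 54
f 53 54 41
f 54 39 55
f 54 55 41
f 55 39 40
f 55 40 41



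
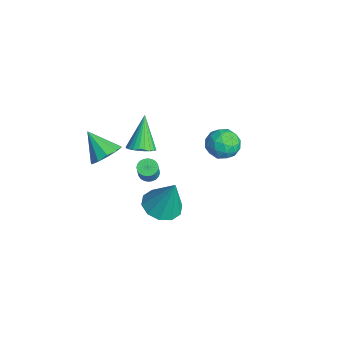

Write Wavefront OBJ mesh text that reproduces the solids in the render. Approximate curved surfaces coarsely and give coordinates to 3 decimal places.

v 1.901 -1.711 0.986
v 2.856 -2.115 0.824
v 2.459 -1.189 2.974
v 2.872 -1.489 0.655
v 2.517 -0.947 0.612
v 1.927 -0.698 0.713
v 1.326 -0.835 0.917
v 0.945 -1.307 1.148
v 0.93 -1.933 1.317
v 1.285 -2.475 1.359
v 1.875 -2.725 1.259
v 2.476 -2.587 1.055
v -2.661 -1.524 1.234
v -2.24 -2.046 1.633
v -3.679 -1.036 2.946
v -2.069 -1.796 1.664
v -1.989 -1.505 1.629
v -2.01 -1.216 1.534
v -2.131 -0.975 1.393
v -2.332 -0.817 1.228
v -2.584 -0.767 1.064
v -2.847 -0.832 0.926
v -3.082 -1.003 0.835
v -3.253 -1.252 0.805
v -3.334 -1.544 0.84
v -3.312 -1.832 0.935
v -3.192 -2.073 1.076
v -2.99 -2.231 1.24
v -2.739 -2.281 1.404
v -2.476 -2.216 1.542
v -1.793 -1.355 -0.01
v -1.436 -1.697 -0.253
v -0.991 -1.886 0.668
v -1.347 -1.545 0.91
v -1.331 -1.51 -0.266
v -0.886 -1.7 0.655
v -1.295 -1.3 -0.239
v -0.85 -1.49 0.681
v -1.336 -1.098 -0.178
v -0.891 -1.288 0.743
v -1.446 -0.936 -0.091
v -1.001 -1.126 0.829
v -1.609 -0.837 0.008
v -1.164 -1.027 0.928
v -1.799 -0.817 0.104
v -1.354 -1.007 1.025
v -1.989 -0.879 0.183
v -1.544 -1.069 1.103
v -2.149 -1.014 0.232
v -1.704 -1.203 1.153
v -2.254 -1.2 0.245
v -1.809 -1.39 1.166
v -2.29 -1.41 0.219
v -1.845 -1.6 1.139
v -2.249 -1.612 0.157
v -1.804 -1.802 1.078
v -2.139 -1.774 0.071
v -1.694 -1.964 0.991
v -1.976 -1.873 -0.028
v -1.531 -2.063 0.892
v -1.786 -1.893 -0.125
v -1.341 -2.083 0.796
v -1.596 -1.831 -0.203
v -1.151 -2.021 0.717
v -1.461 -3.598 2.33
v -0.779 -4.168 2.604
v -2.499 -4.282 3.49
v -0.746 -3.687 2.917
v -0.985 -3.173 3.006
v -1.407 -2.82 2.836
v -1.849 -2.765 2.474
v -2.143 -3.028 2.056
v -2.177 -3.509 1.743
v -1.937 -4.024 1.654
v -1.516 -4.376 1.823
v -1.074 -4.431 2.186
v -3.089 3.883 0.141
v -2.391 3.241 0.417
v -3.969 2.679 -0.437
v -3.271 2.037 -0.161
v -3.808 2.507 0.523
v -3.264 3.251 0.88
v -3.096 2.669 -0.9
v -2.552 3.413 -0.543
v -2.395 2.49 -0.226
v -2.835 2.39 0.653
v -3.525 3.53 -0.673
v -3.965 3.43 0.206
v -2.663 3.668 0.33
v -3.697 2.252 -0.35
v -4.013 2.529 0.052
v -3.602 2.151 0.214
v -3.176 3.674 0.602
v -2.766 3.296 0.764
v -3.599 2.864 0.826
v -3.594 2.624 -0.784
v -3.184 2.246 -0.622
v -2.758 3.769 -0.234
v -2.347 3.391 -0.072
v -2.761 3.056 -0.846
v -2.255 2.849 0.114
v -2.772 2.141 -0.226
v -2.669 2.513 -0.66
v -2.35 2.95 -0.45
v -2.514 2.79 0.631
v -3.031 2.082 0.291
v -3.346 2.358 0.693
v -3.027 2.796 0.903
v -2.516 2.349 0.252
v -3.329 3.838 -0.311
v -3.846 3.13 -0.651
v -3.333 3.124 -0.923
v -3.014 3.562 -0.713
v -3.588 3.779 0.206
v -4.105 3.071 -0.134
v -4.01 2.97 0.43
v -3.691 3.407 0.64
v -3.844 3.571 -0.272
f 2 1 4
f 2 4 3
f 4 1 5
f 4 5 3
f 5 1 6
f 5 6 3
f 6 1 7
f 6 7 3
f 7 1 8
f 7 8 3
f 8 1 9
f 8 9 3
f 9 1 10
f 9 10 3
f 10 1 11
f 10 11 3
f 11 1 12
f 11 12 3
f 12 1 2
f 12 2 3
f 14 13 16
f 14 16 15
f 16 13 17
f 16 17 15
f 17 13 18
f 17 18 15
f 18 13 19
f 18 19 15
f 19 13 20
f 19 20 15
f 20 13 21
f 20 21 15
f 21 13 22
f 21 22 15
f 22 13 23
f 22 23 15
f 23 13 24
f 23 24 15
f 24 13 25
f 24 25 15
f 25 13 26
f 25 26 15
f 26 13 27
f 26 27 15
f 27 13 28
f 27 28 15
f 28 13 29
f 28 29 15
f 29 13 30
f 29 30 15
f 30 13 14
f 30 14 15
f 32 31 35
f 32 35 33
f 33 35 36
f 33 36 34
f 35 31 37
f 35 37 36
f 36 37 38
f 36 38 34
f 37 31 39
f 37 39 38
f 38 39 40
f 38 40 34
f 39 31 41
f 39 41 40
f 40 41 42
f 40 42 34
f 41 31 43
f 41 43 42
f 42 43 44
f 42 44 34
f 43 31 45
f 43 45 44
f 44 45 46
f 44 46 34
f 45 31 47
f 45 47 46
f 46 47 48
f 46 48 34
f 47 31 49
f 47 49 48
f 48 49 50
f 48 50 34
f 49 31 51
f 49 51 50
f 50 51 52
f 50 52 34
f 51 31 53
f 51 53 52
f 52 53 54
f 52 54 34
f 53 31 55
f 53 55 54
f 54 55 56
f 54 56 34
f 55 31 57
f 55 57 56
f 56 57 58
f 56 58 34
f 57 31 59
f 57 59 58
f 58 59 60
f 58 60 34
f 59 31 61
f 59 61 60
f 60 61 62
f 60 62 34
f 61 31 63
f 61 63 62
f 62 63 64
f 62 64 34
f 63 31 32
f 63 32 64
f 64 32 33
f 64 33 34
f 66 65 68
f 66 68 67
f 68 65 69
f 68 69 67
f 69 65 70
f 69 70 67
f 70 65 71
f 70 71 67
f 71 65 72
f 71 72 67
f 72 65 73
f 72 73 67
f 73 65 74
f 73 74 67
f 74 65 75
f 74 75 67
f 75 65 76
f 75 76 67
f 76 65 66
f 76 66 67
f 77 114 93
f 114 88 117
f 93 117 82
f 114 117 93
f 77 93 89
f 93 82 94
f 89 94 78
f 93 94 89
f 77 89 98
f 89 78 99
f 98 99 84
f 89 99 98
f 77 98 110
f 98 84 113
f 110 113 87
f 98 113 110
f 77 110 114
f 110 87 118
f 114 118 88
f 110 118 114
f 78 94 105
f 94 82 108
f 105 108 86
f 94 108 105
f 82 117 95
f 117 88 116
f 95 116 81
f 117 116 95
f 88 118 115
f 118 87 111
f 115 111 79
f 118 111 115
f 87 113 112
f 113 84 100
f 112 100 83
f 113 100 112
f 84 99 104
f 99 78 101
f 104 101 85
f 99 101 104
f 80 106 92
f 106 86 107
f 92 107 81
f 106 107 92
f 80 92 90
f 92 81 91
f 90 91 79
f 92 91 90
f 80 90 97
f 90 79 96
f 97 96 83
f 90 96 97
f 80 97 102
f 97 83 103
f 102 103 85
f 97 103 102
f 80 102 106
f 102 85 109
f 106 109 86
f 102 109 106
f 81 107 95
f 107 86 108
f 95 108 82
f 107 108 95
f 79 91 115
f 91 81 116
f 115 116 88
f 91 116 115
f 83 96 112
f 96 79 111
f 112 111 87
f 96 111 112
f 85 103 104
f 103 83 100
f 104 100 84
f 103 100 104
f 86 109 105
f 109 85 101
f 105 101 78
f 109 101 105

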